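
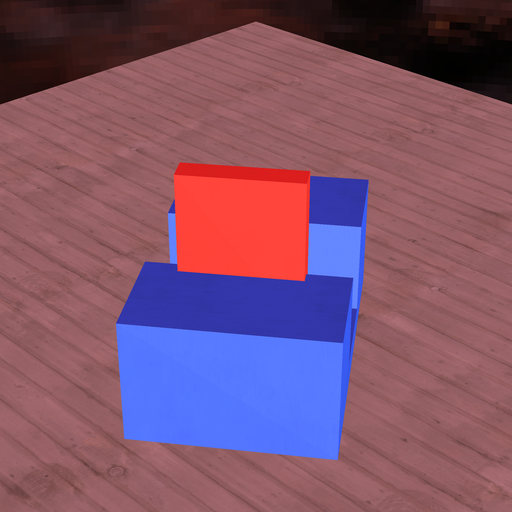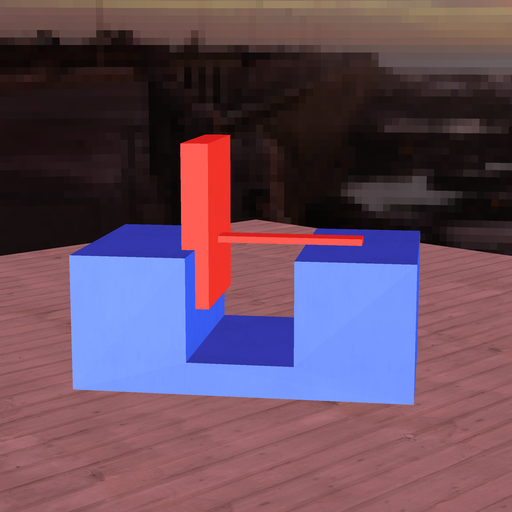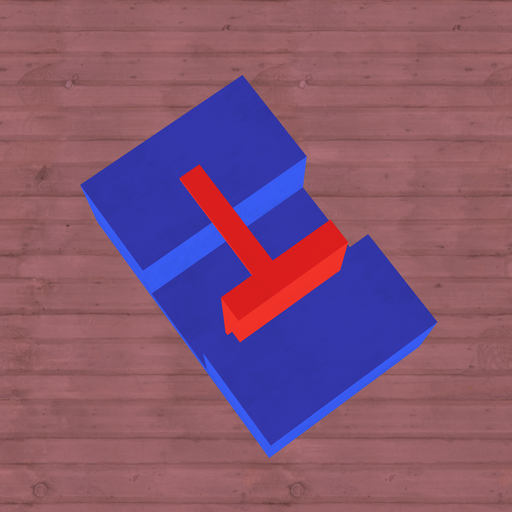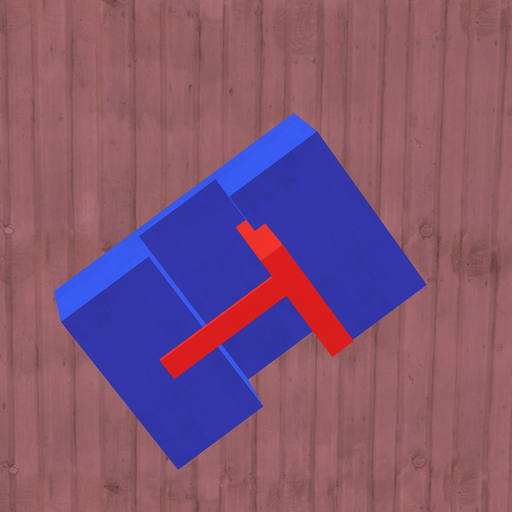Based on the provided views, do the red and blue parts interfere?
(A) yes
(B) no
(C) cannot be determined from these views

(A) yes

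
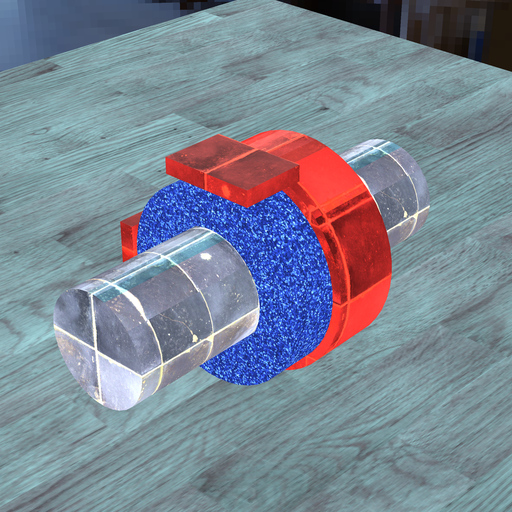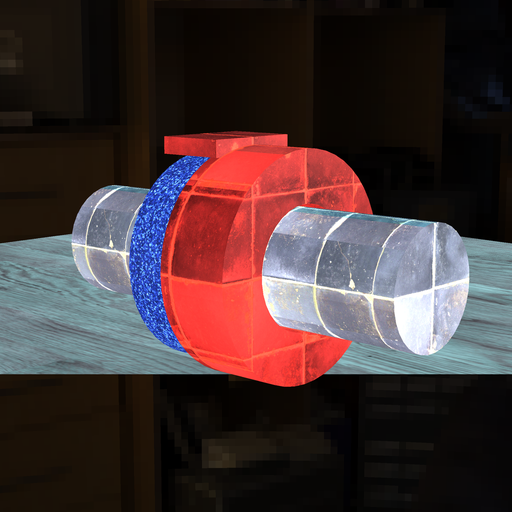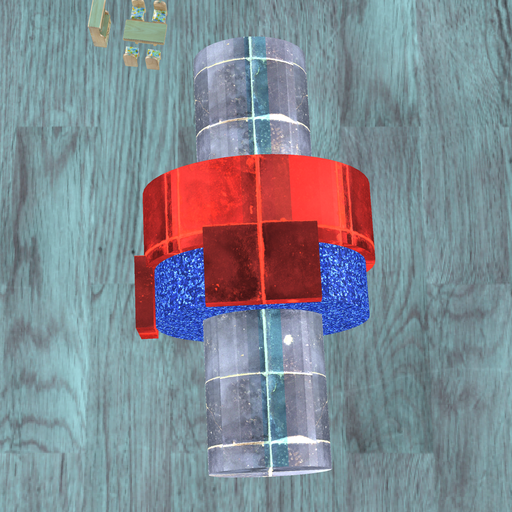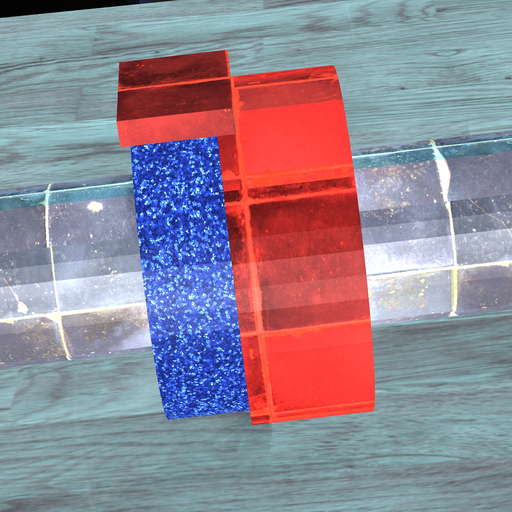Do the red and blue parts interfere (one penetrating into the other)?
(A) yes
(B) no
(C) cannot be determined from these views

(A) yes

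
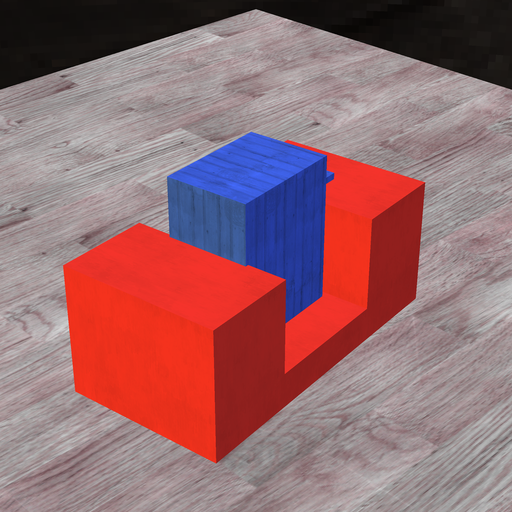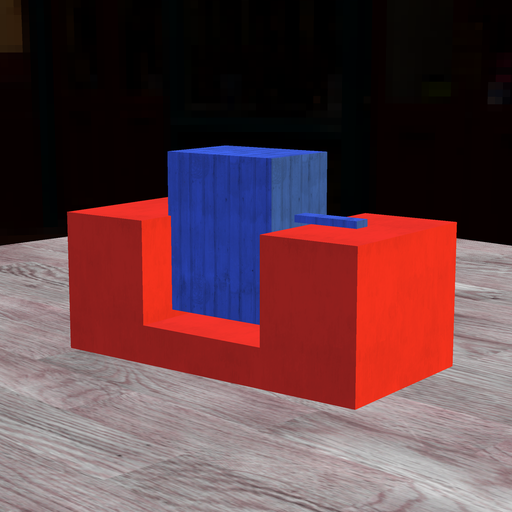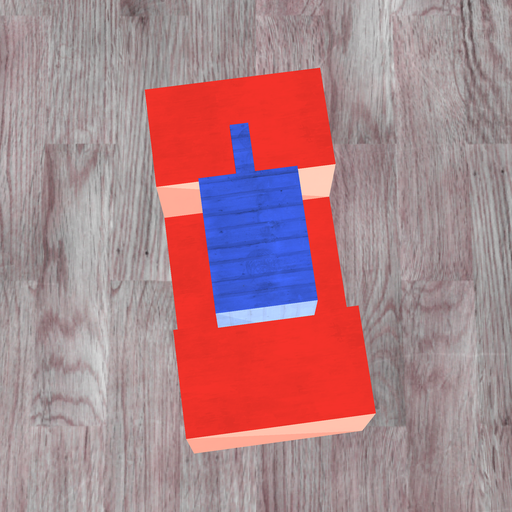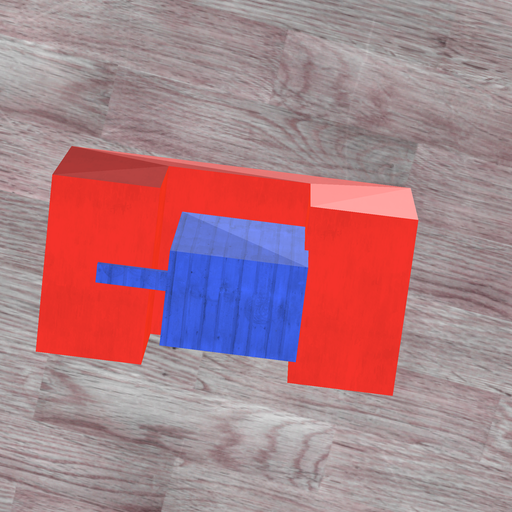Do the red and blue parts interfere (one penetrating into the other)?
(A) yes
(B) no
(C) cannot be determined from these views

(A) yes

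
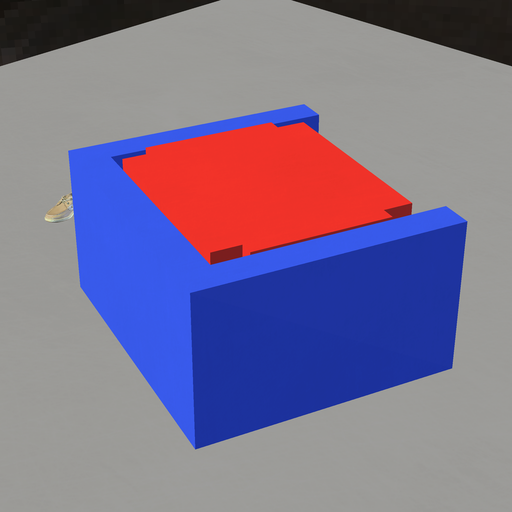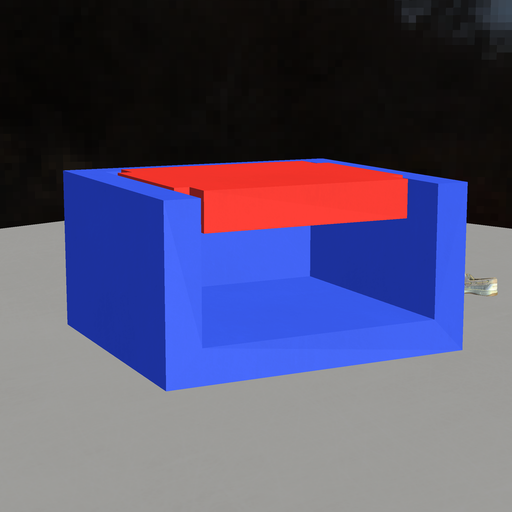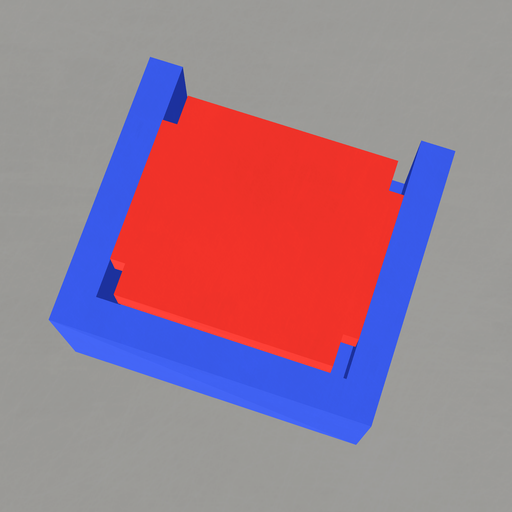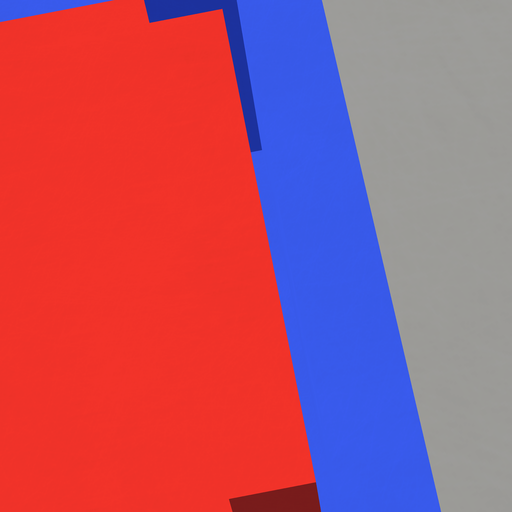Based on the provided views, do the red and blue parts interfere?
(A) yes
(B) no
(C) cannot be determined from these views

(B) no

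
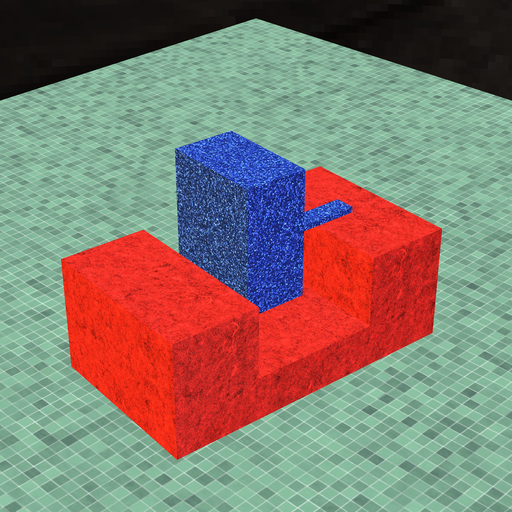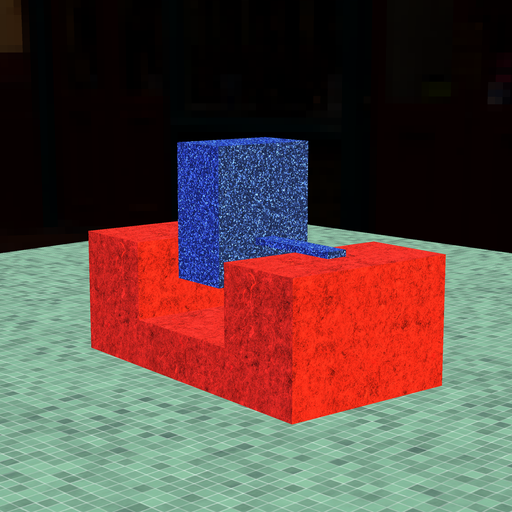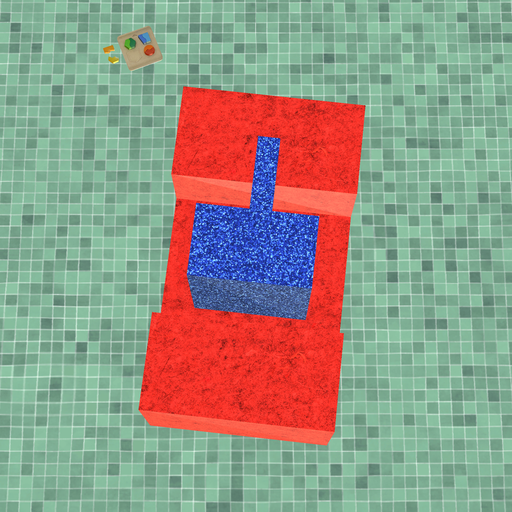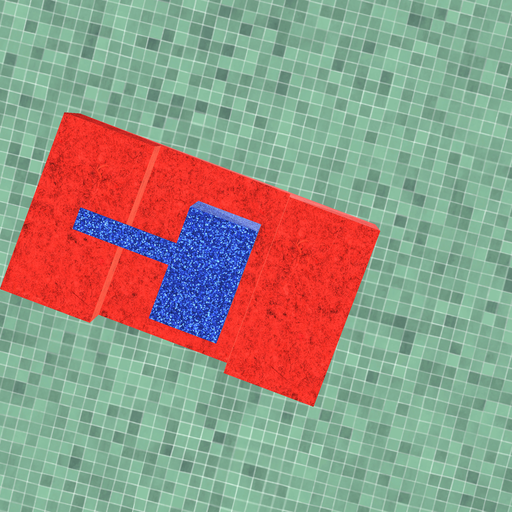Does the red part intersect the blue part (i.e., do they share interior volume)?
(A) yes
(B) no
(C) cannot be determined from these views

(B) no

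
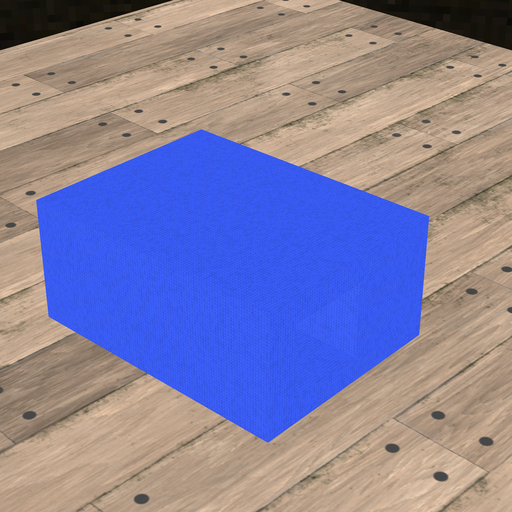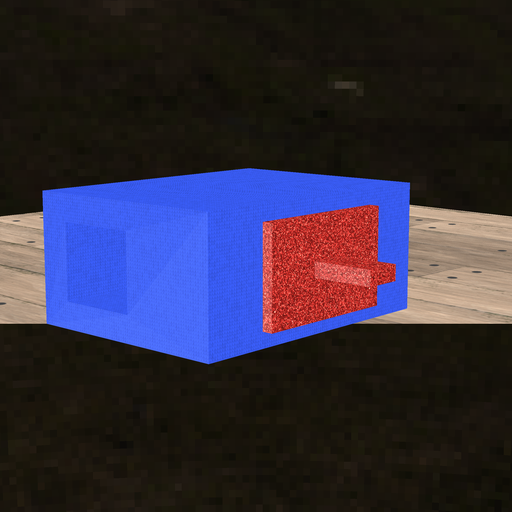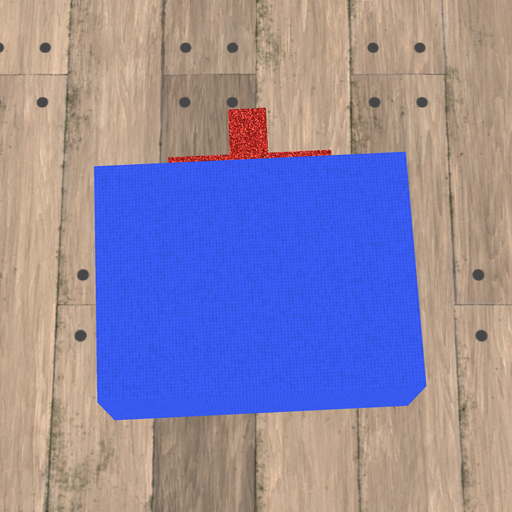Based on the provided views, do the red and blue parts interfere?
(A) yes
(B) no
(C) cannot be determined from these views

(C) cannot be determined from these views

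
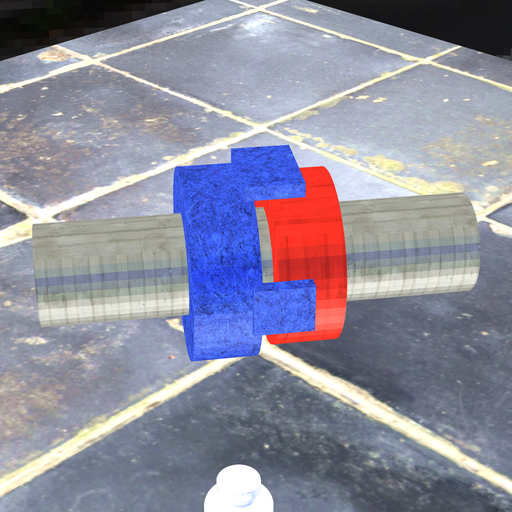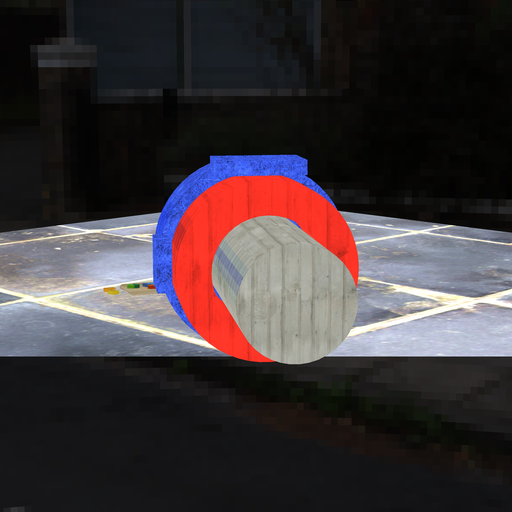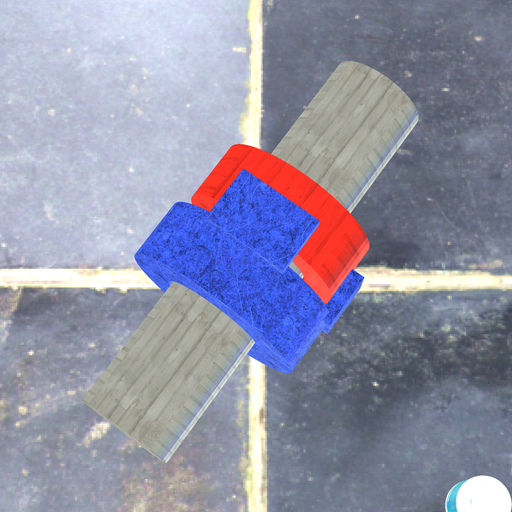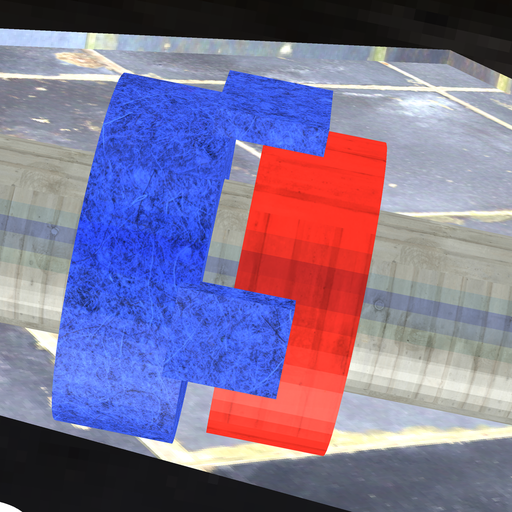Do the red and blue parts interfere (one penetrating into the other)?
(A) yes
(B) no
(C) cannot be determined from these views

(B) no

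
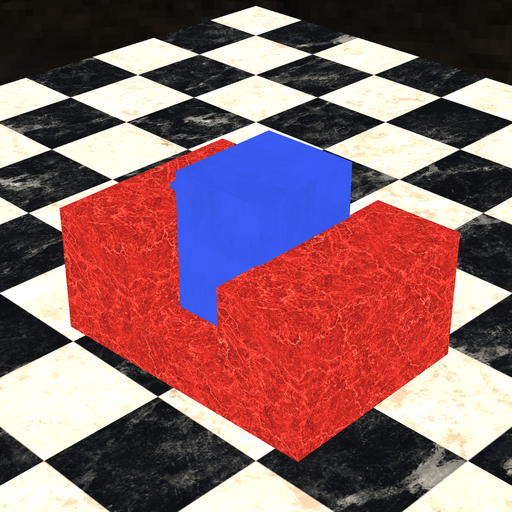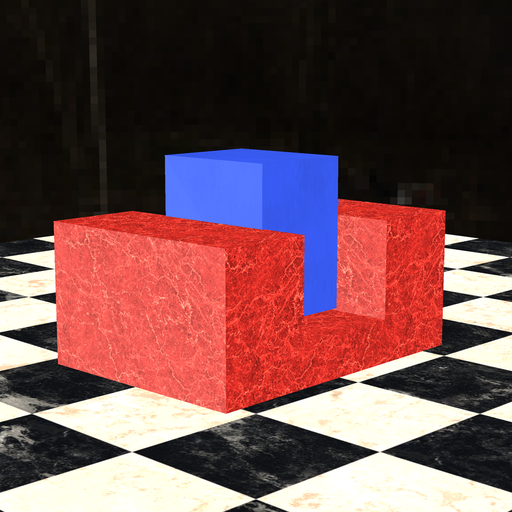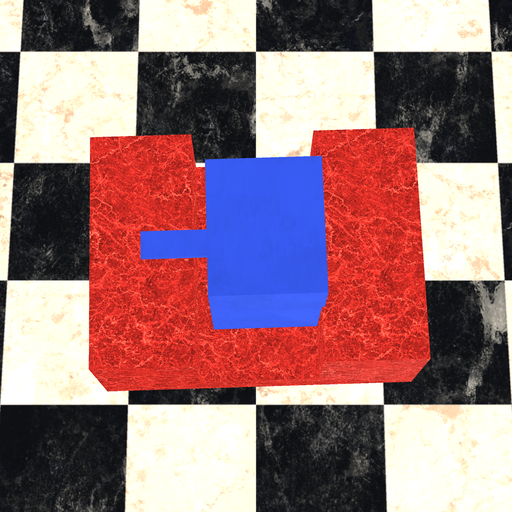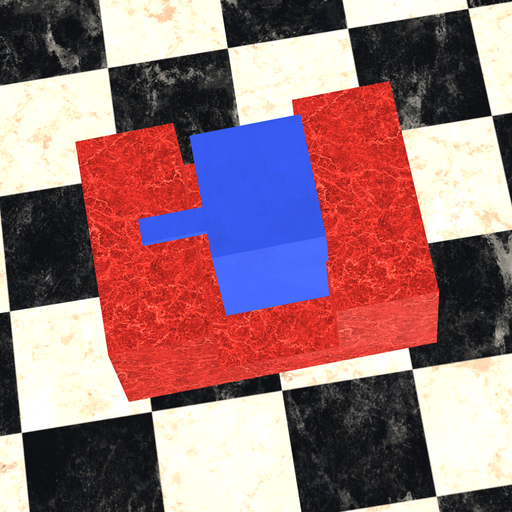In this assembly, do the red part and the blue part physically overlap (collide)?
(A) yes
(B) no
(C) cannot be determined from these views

(A) yes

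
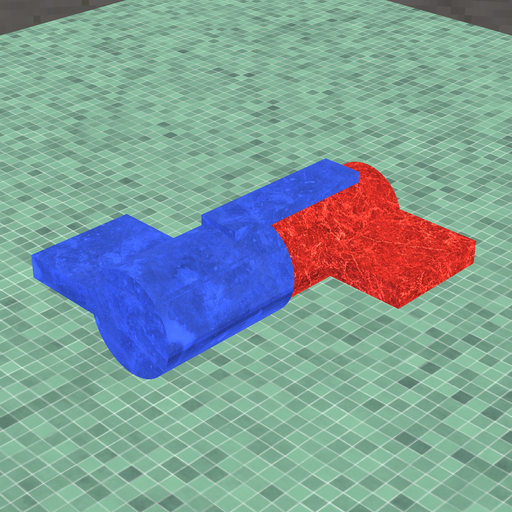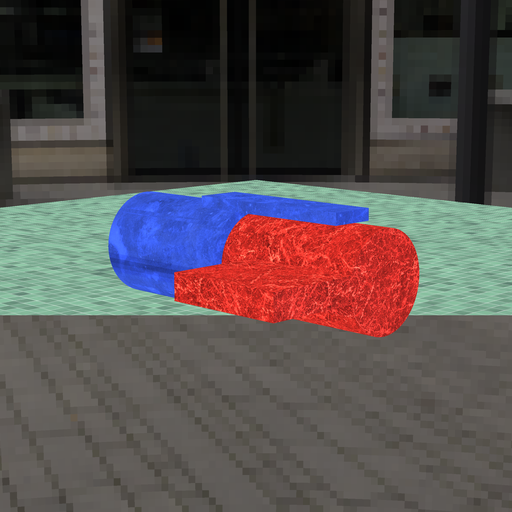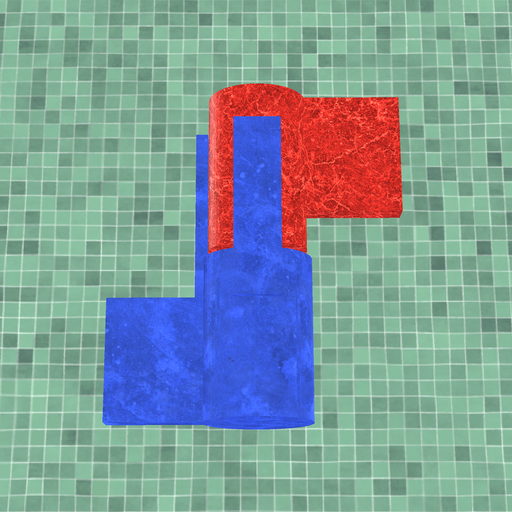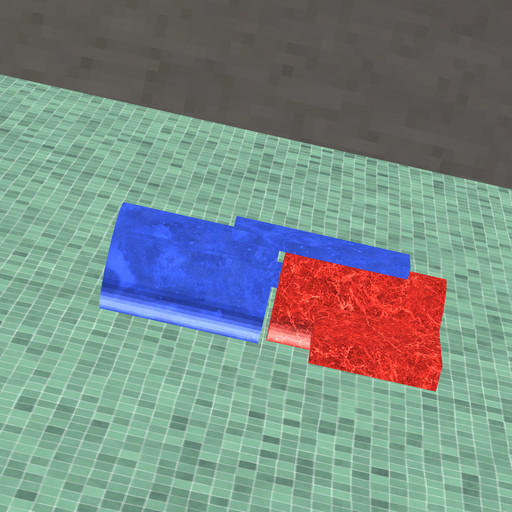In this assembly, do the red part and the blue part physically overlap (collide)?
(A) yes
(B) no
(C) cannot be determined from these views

(B) no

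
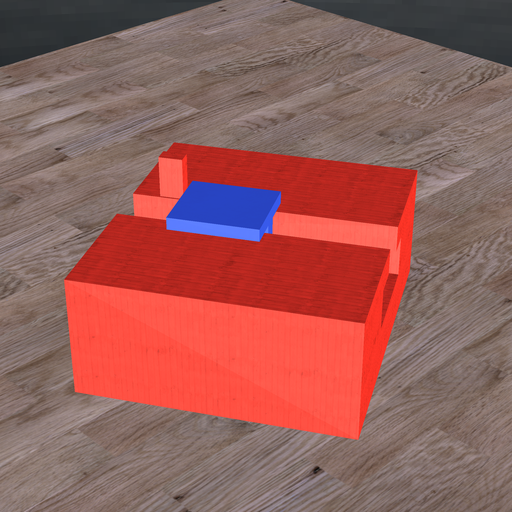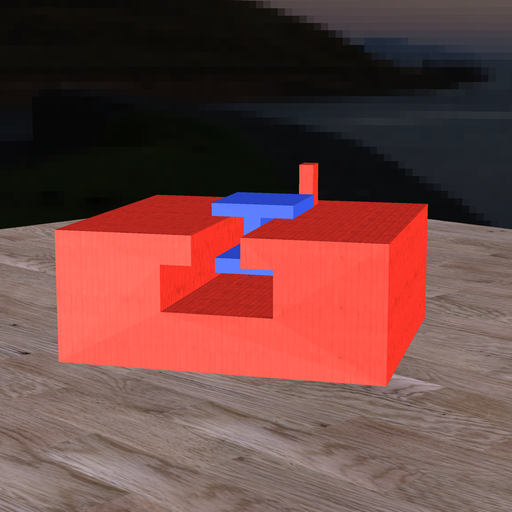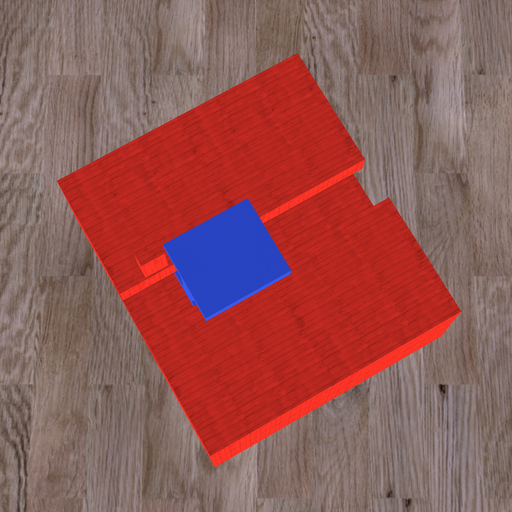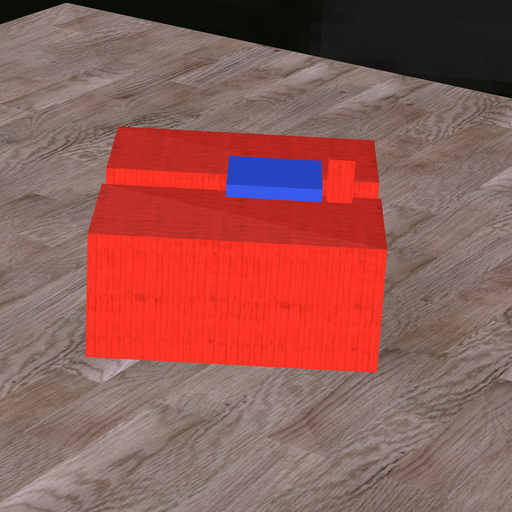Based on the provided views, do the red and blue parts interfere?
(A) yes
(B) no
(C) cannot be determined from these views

(B) no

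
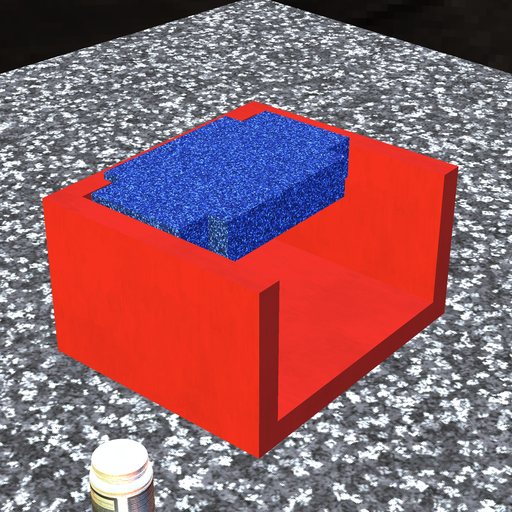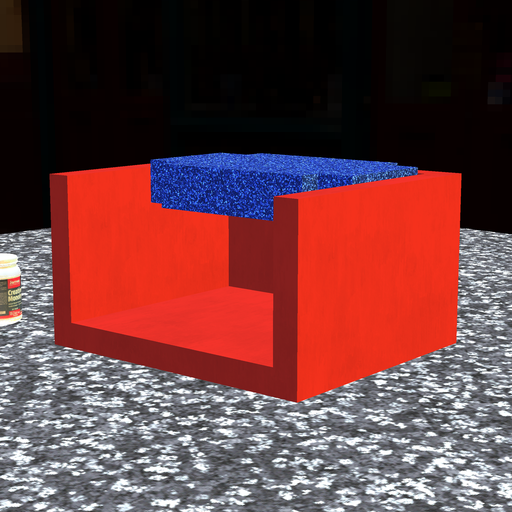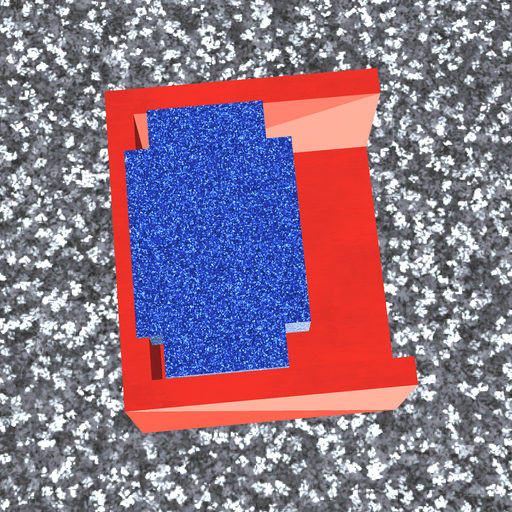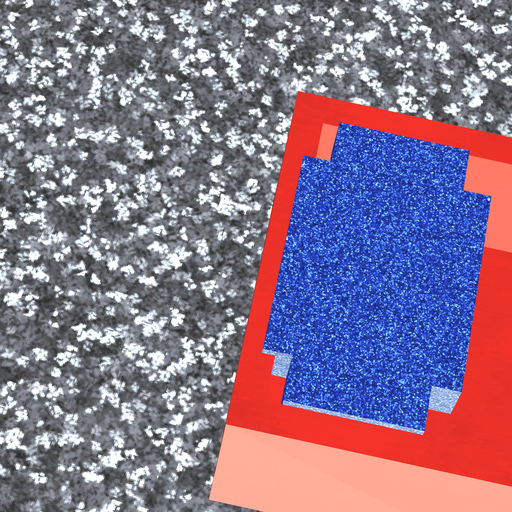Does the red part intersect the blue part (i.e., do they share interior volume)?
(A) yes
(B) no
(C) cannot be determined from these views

(A) yes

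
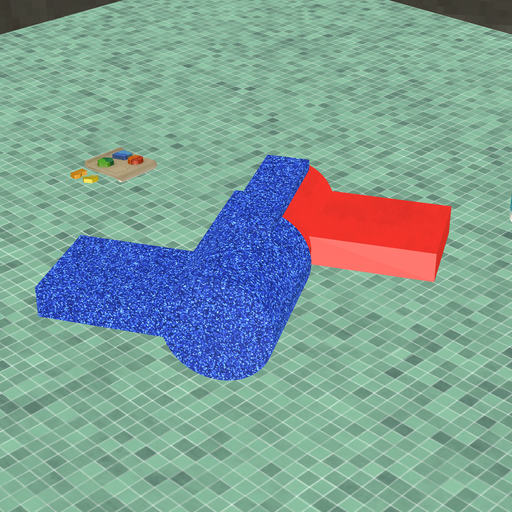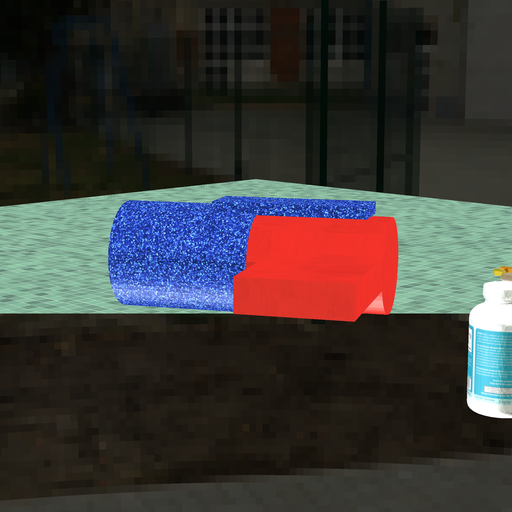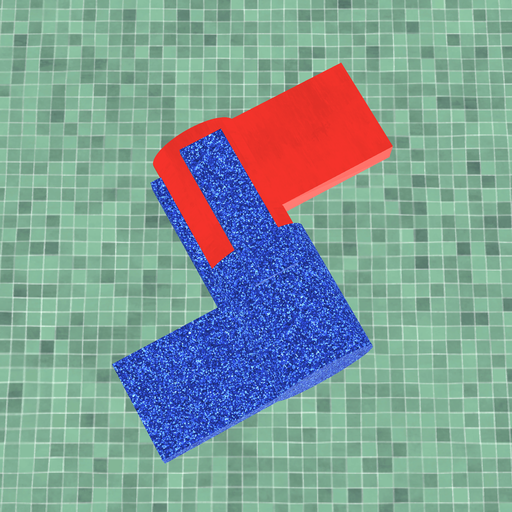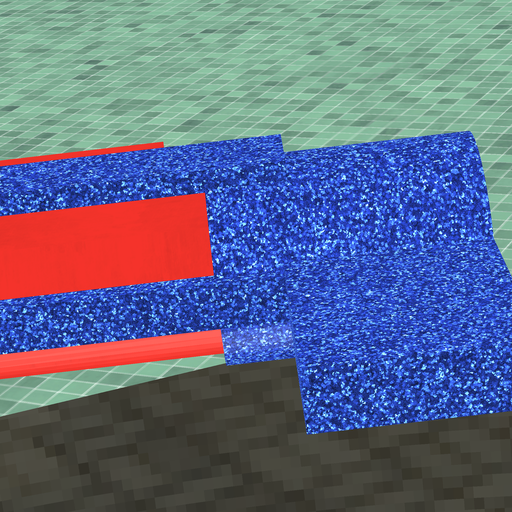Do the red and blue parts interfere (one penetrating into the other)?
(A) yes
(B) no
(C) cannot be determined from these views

(A) yes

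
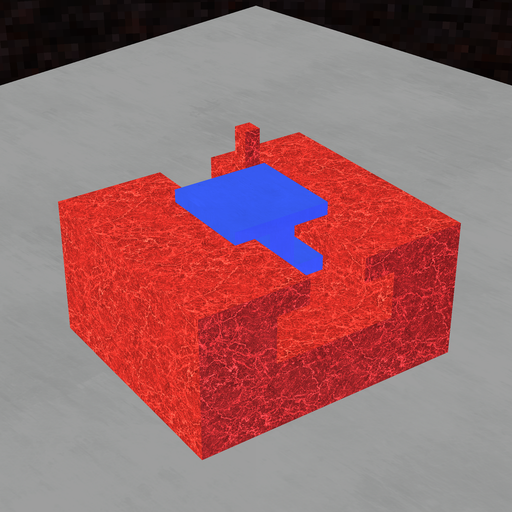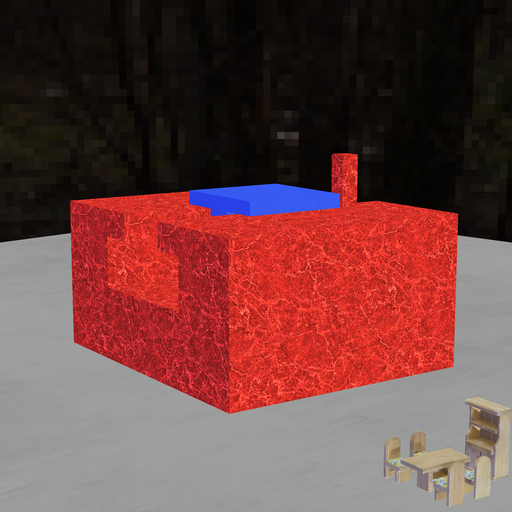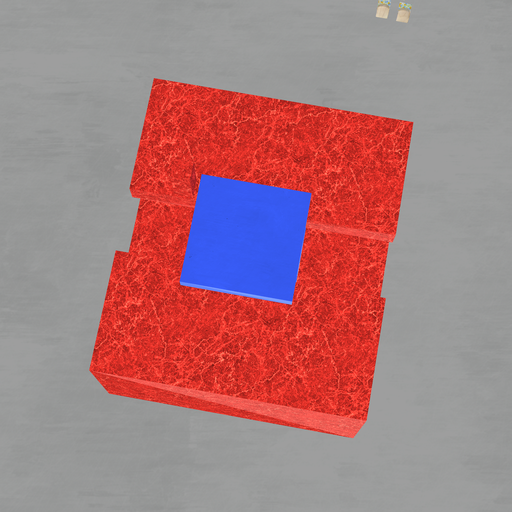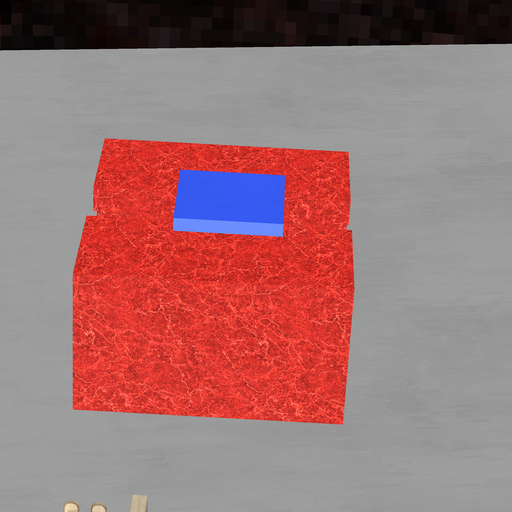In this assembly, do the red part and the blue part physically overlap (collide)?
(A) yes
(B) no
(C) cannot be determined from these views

(B) no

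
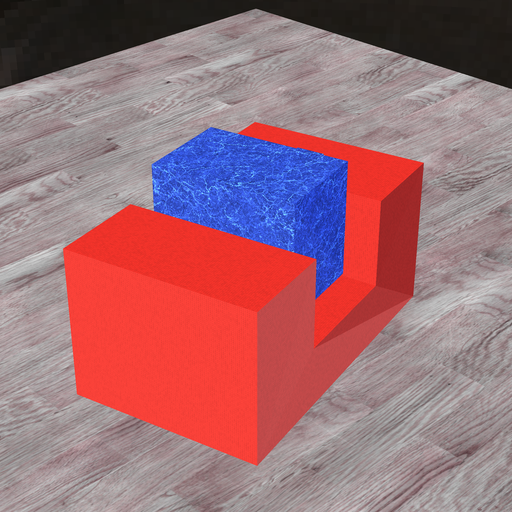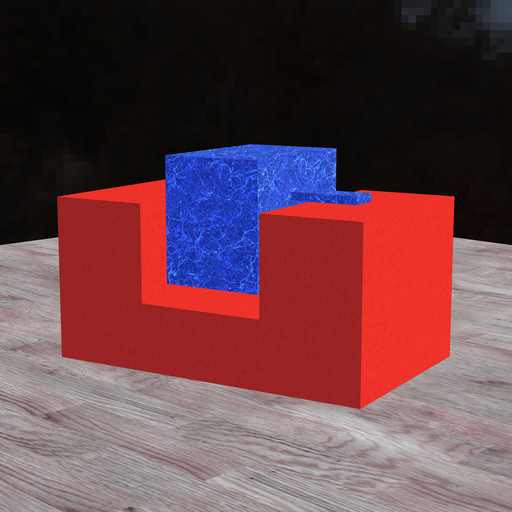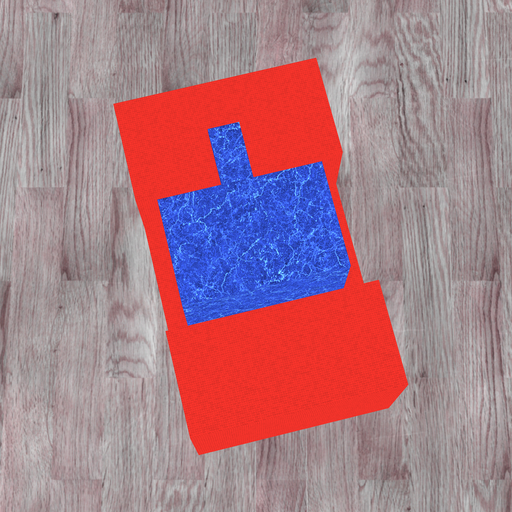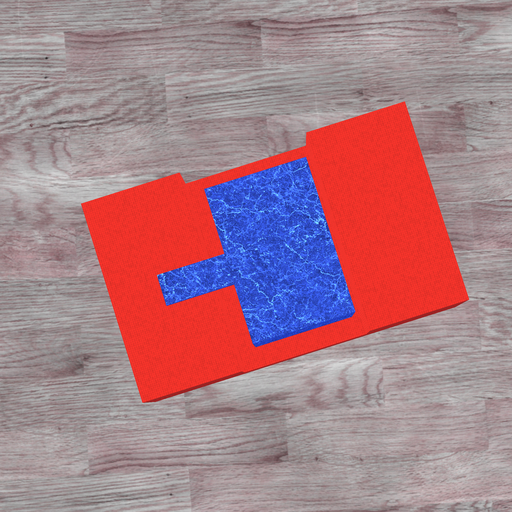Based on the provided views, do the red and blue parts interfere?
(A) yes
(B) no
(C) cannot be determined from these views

(B) no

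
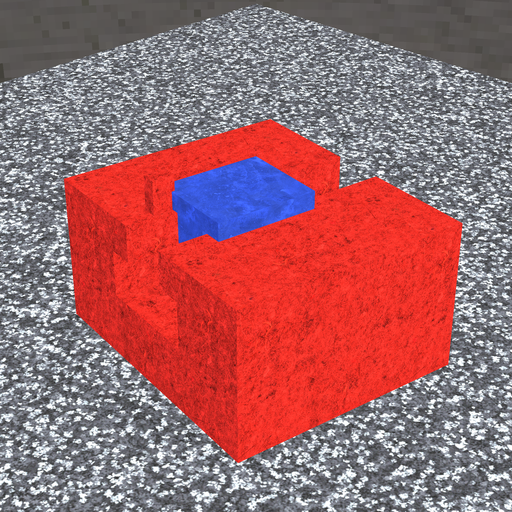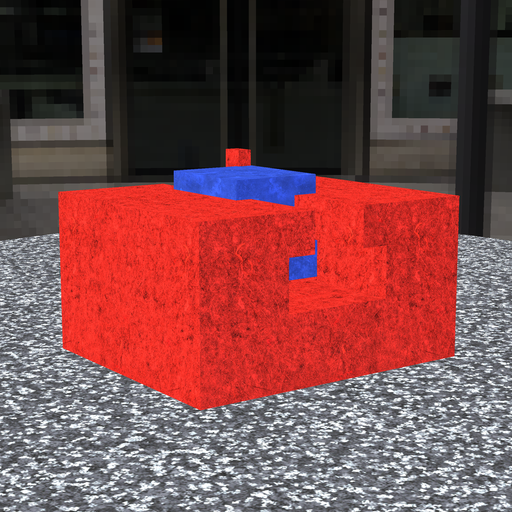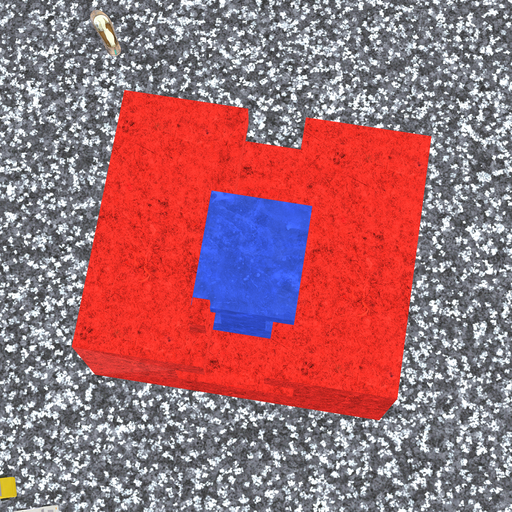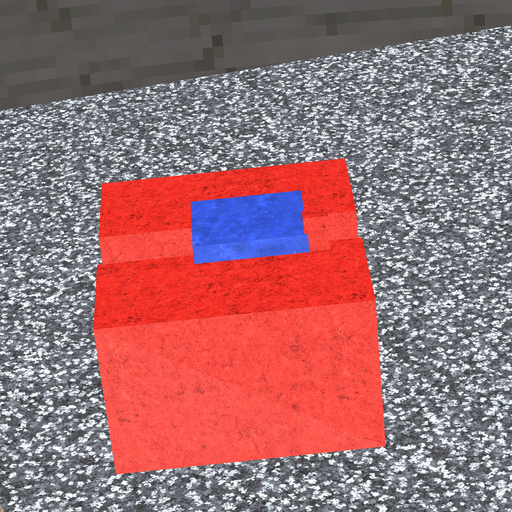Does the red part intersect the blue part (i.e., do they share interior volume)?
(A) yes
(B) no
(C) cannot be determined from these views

(A) yes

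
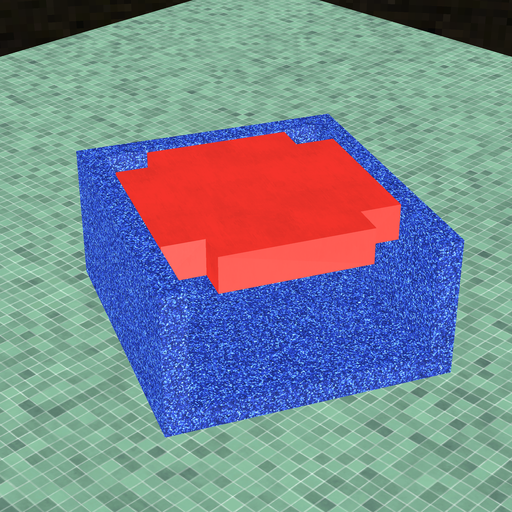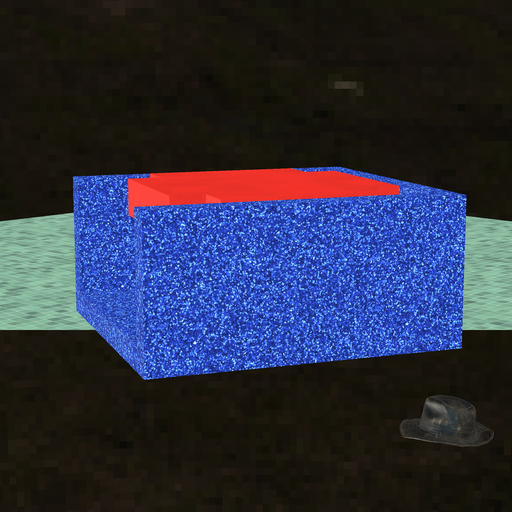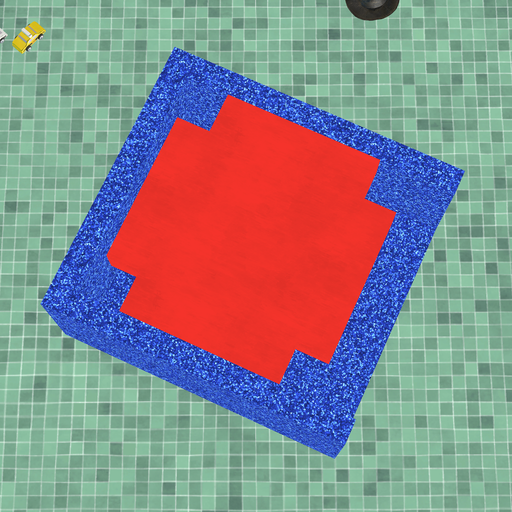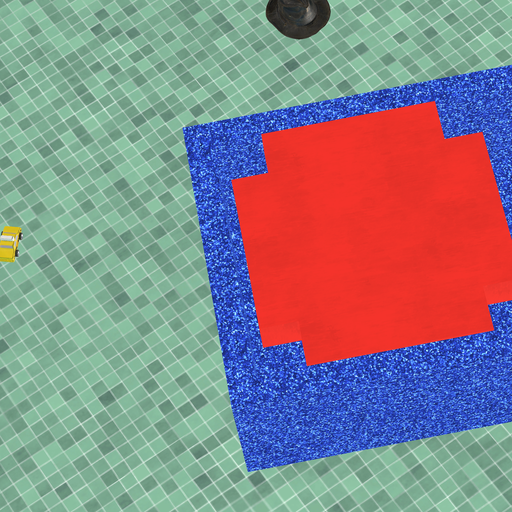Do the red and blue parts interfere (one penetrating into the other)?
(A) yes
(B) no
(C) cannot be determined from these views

(B) no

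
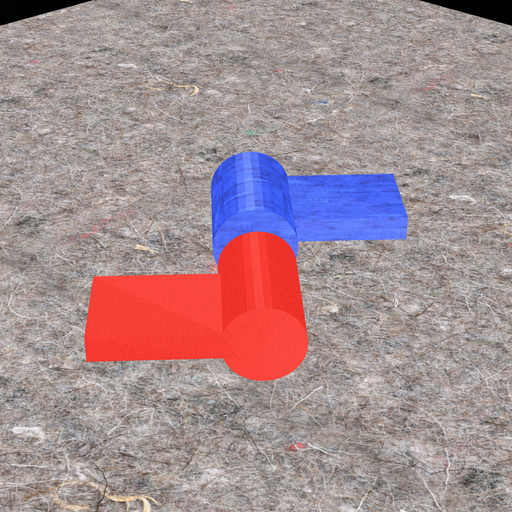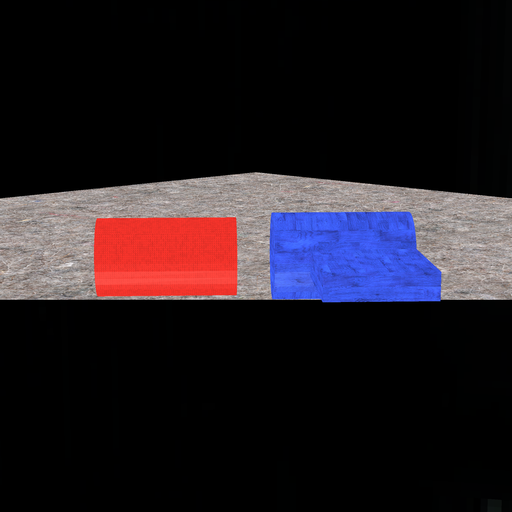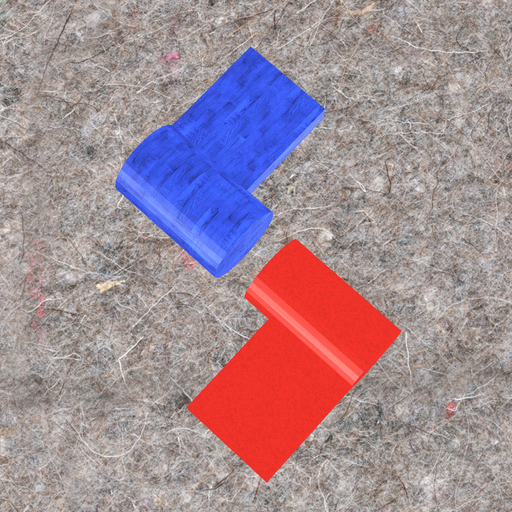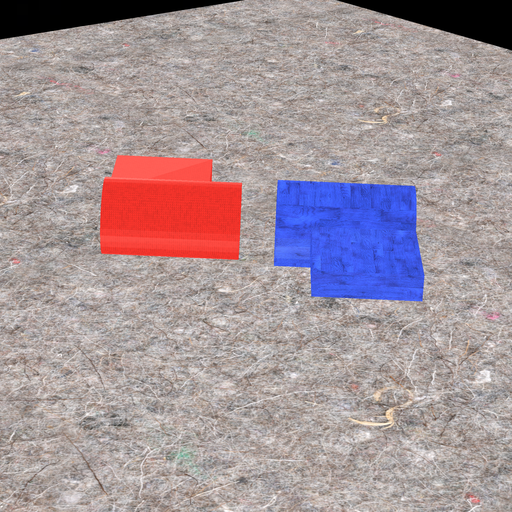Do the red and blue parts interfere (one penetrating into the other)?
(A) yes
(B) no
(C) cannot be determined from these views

(B) no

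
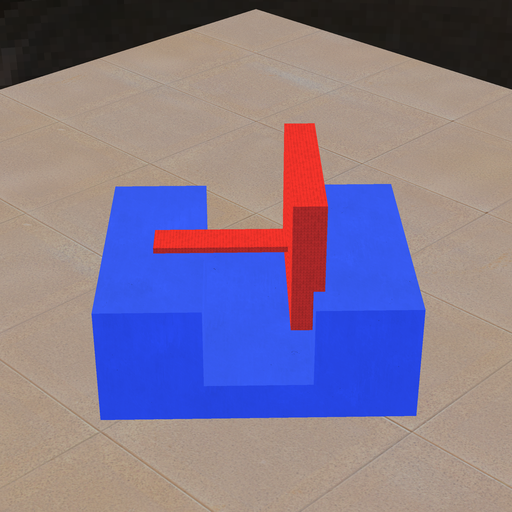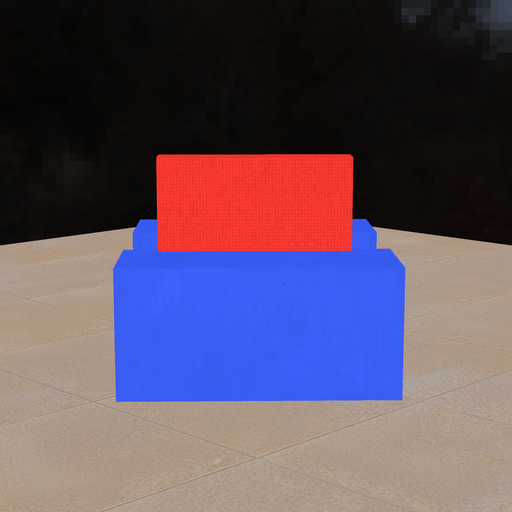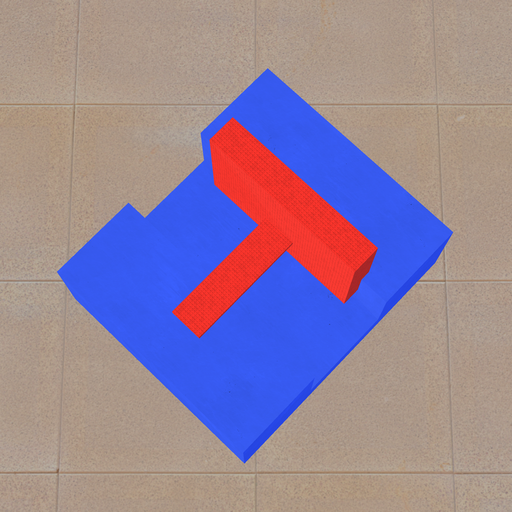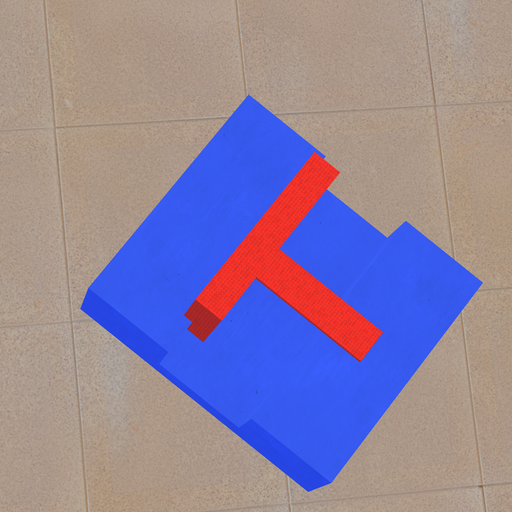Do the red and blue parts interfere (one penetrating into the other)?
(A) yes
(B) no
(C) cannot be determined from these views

(A) yes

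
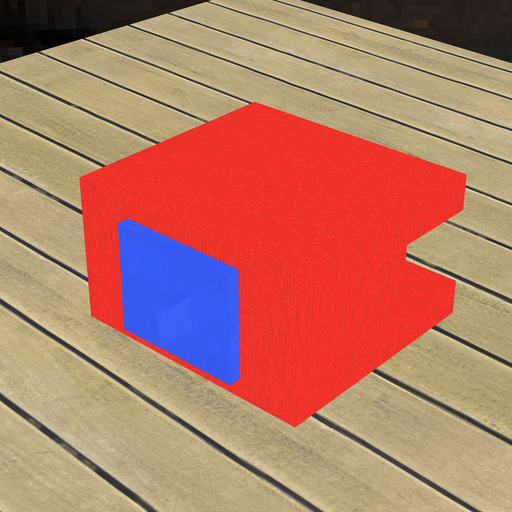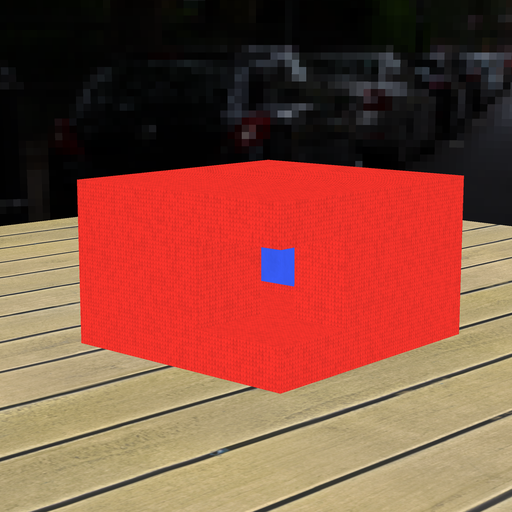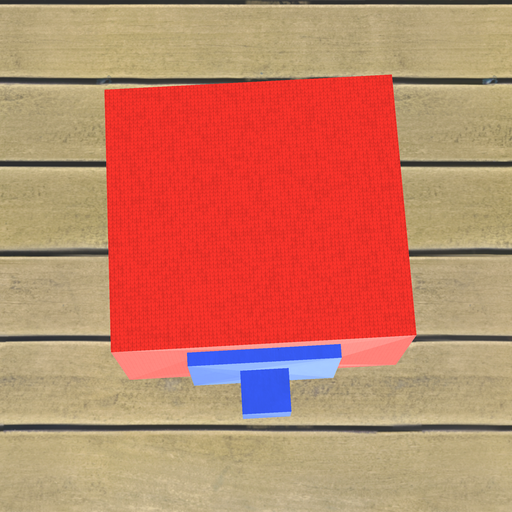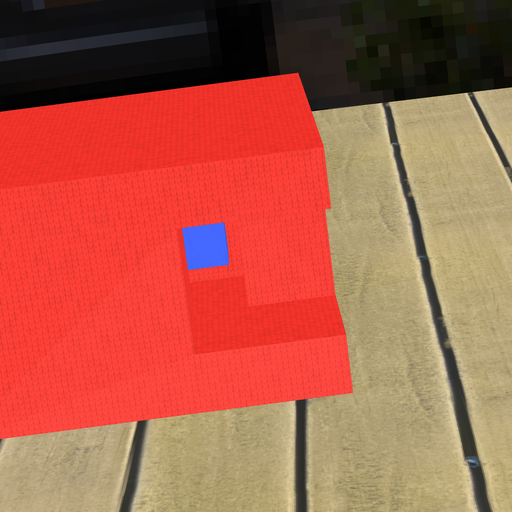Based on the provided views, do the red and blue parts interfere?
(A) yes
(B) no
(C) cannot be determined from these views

(B) no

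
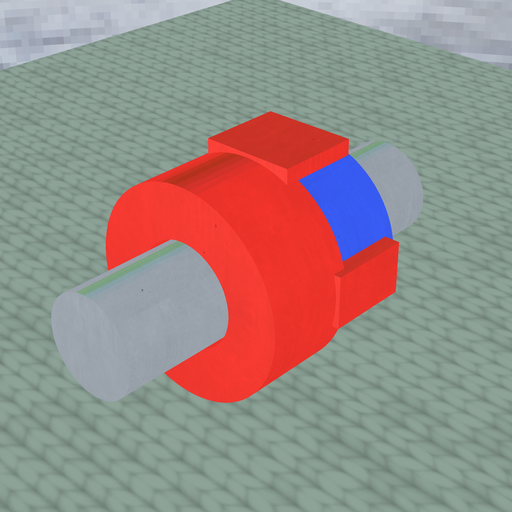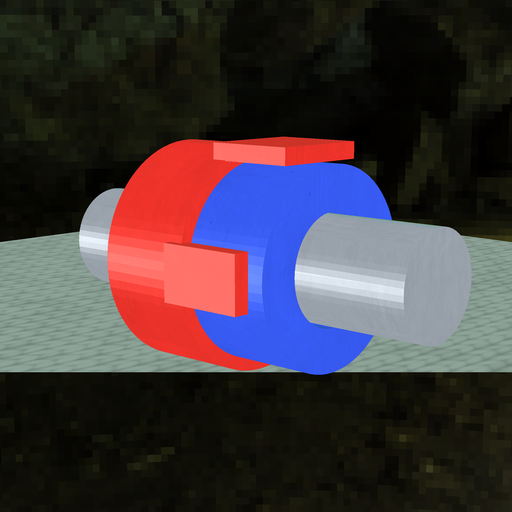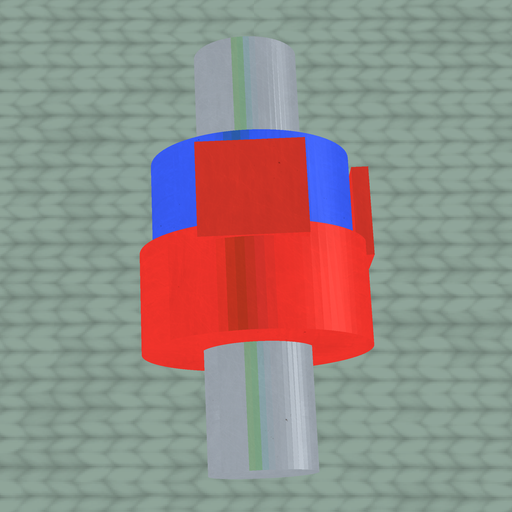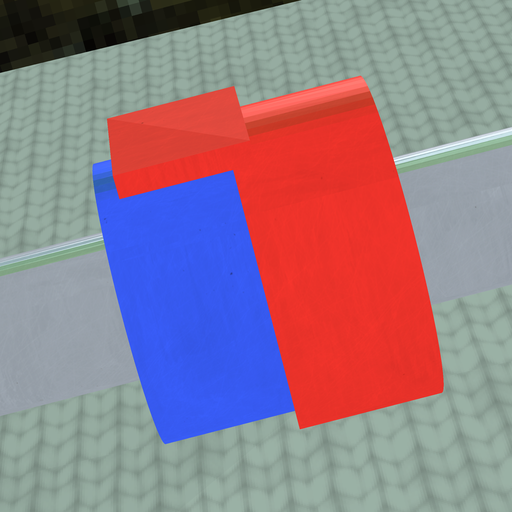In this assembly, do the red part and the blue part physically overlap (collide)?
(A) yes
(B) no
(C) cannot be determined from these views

(A) yes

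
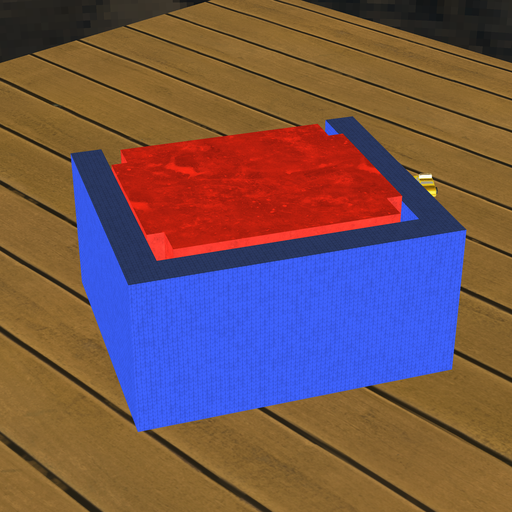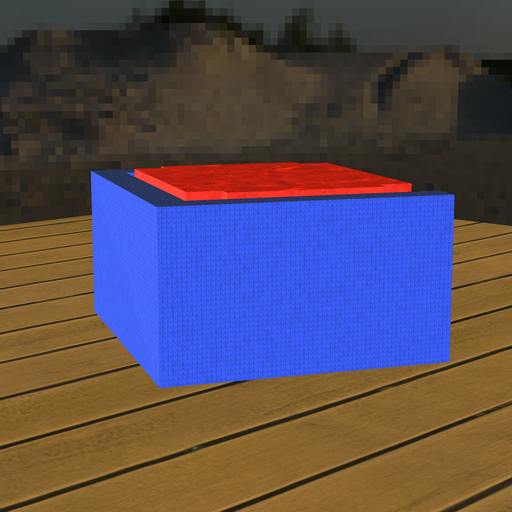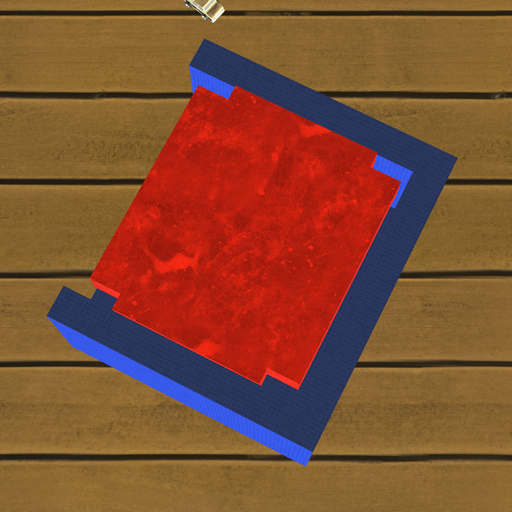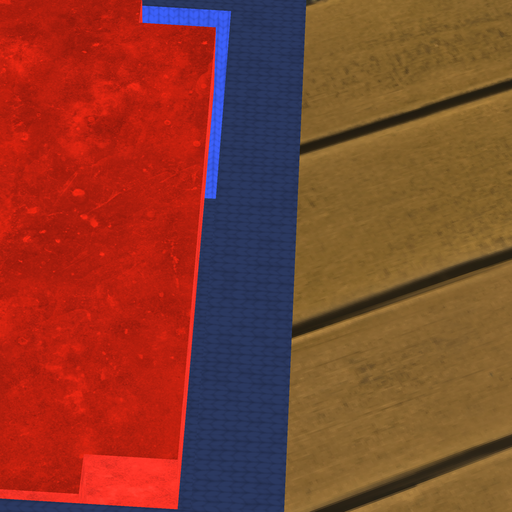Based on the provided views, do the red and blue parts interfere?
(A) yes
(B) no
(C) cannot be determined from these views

(B) no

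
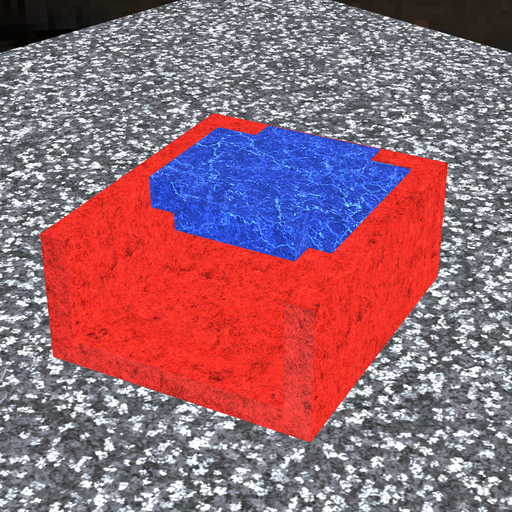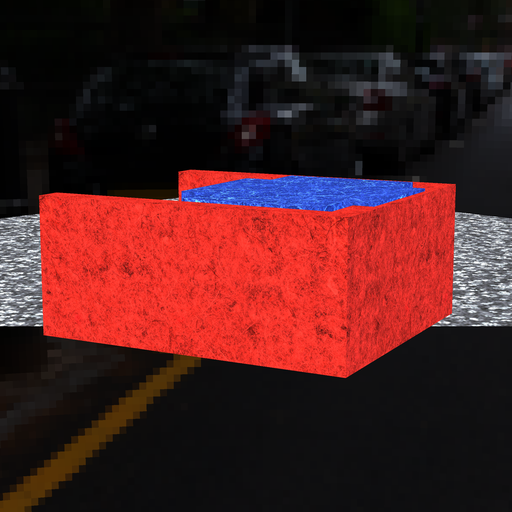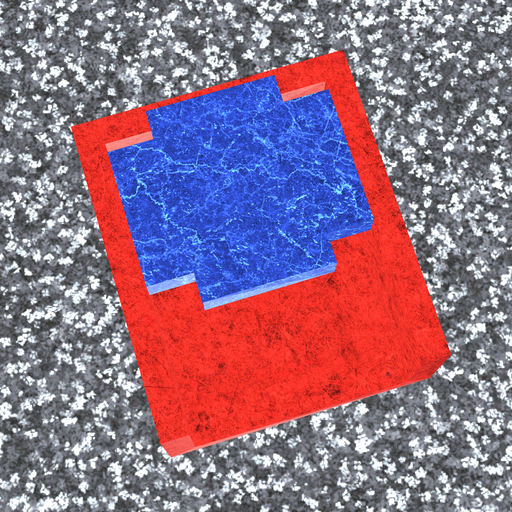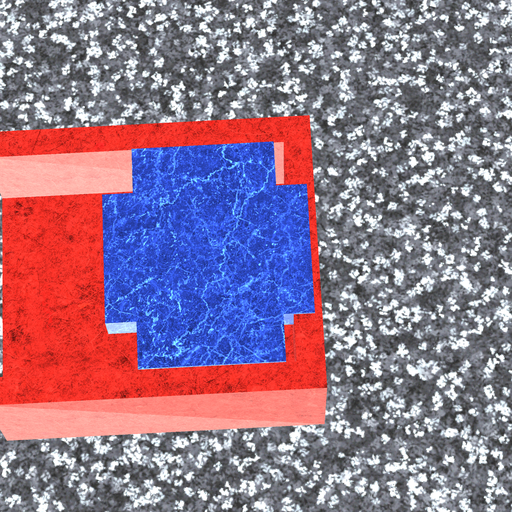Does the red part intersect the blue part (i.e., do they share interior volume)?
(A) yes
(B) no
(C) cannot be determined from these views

(A) yes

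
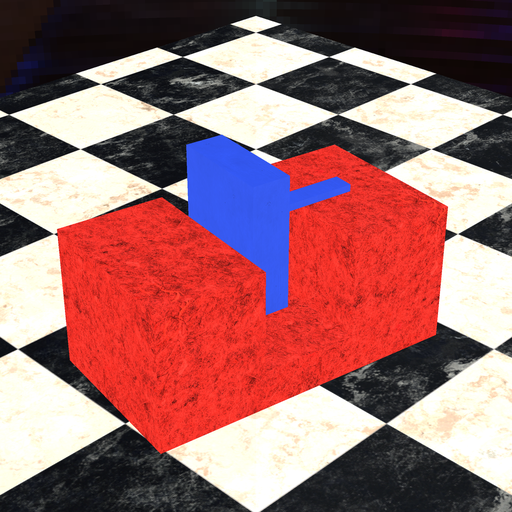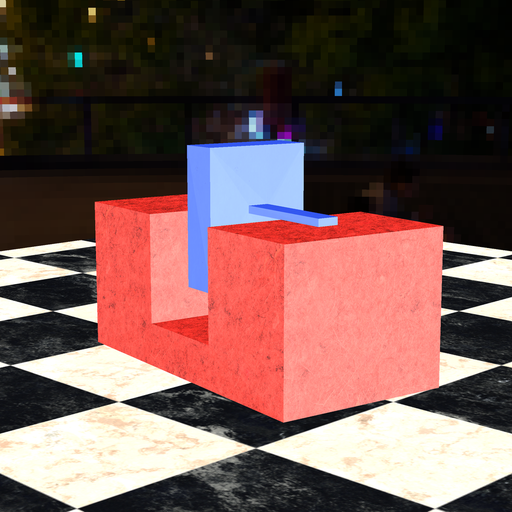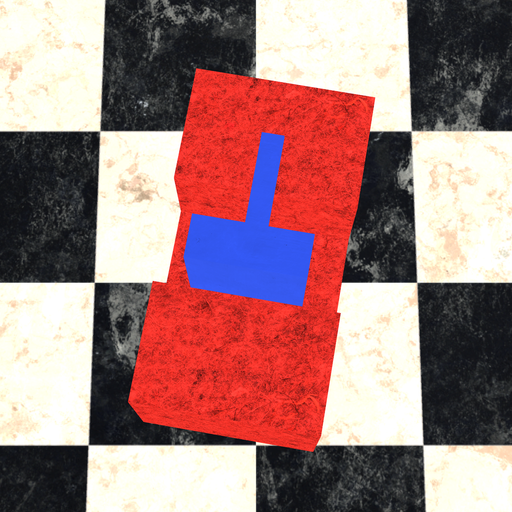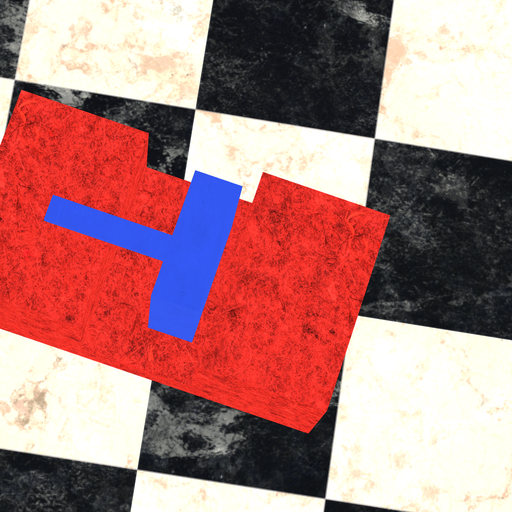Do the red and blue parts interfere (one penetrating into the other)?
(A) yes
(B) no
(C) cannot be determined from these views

(B) no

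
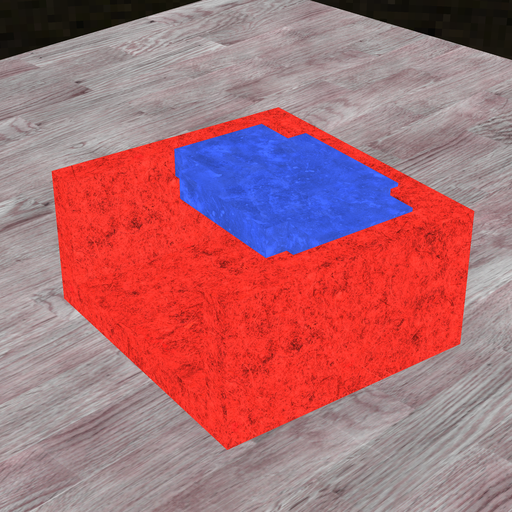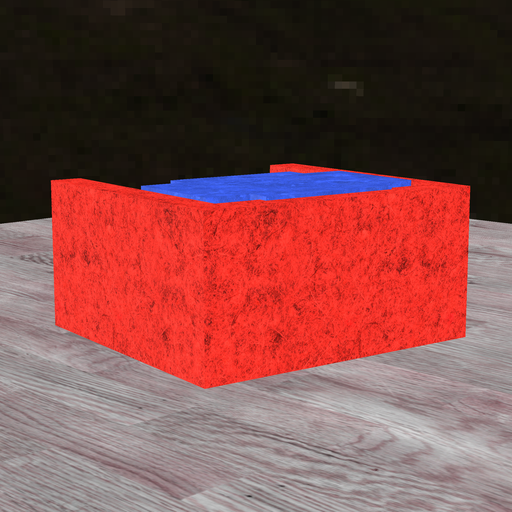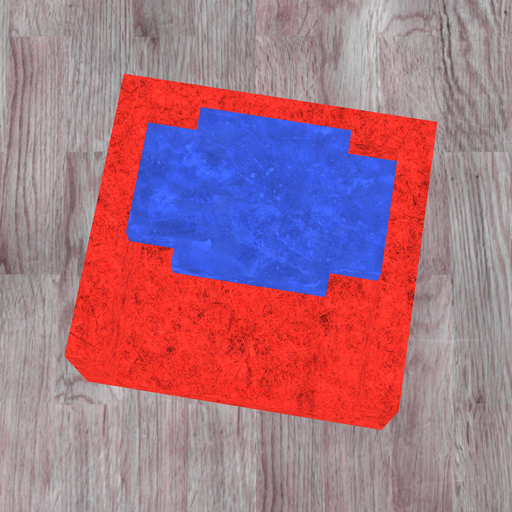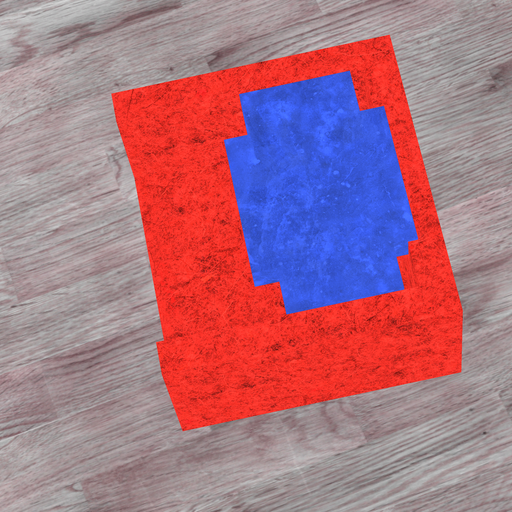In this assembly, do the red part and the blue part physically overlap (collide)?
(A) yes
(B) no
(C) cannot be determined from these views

(A) yes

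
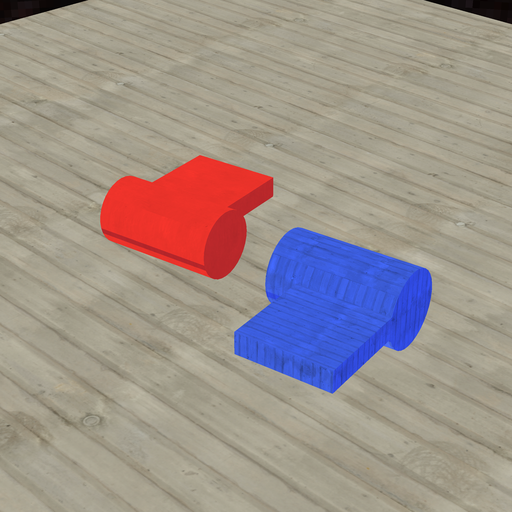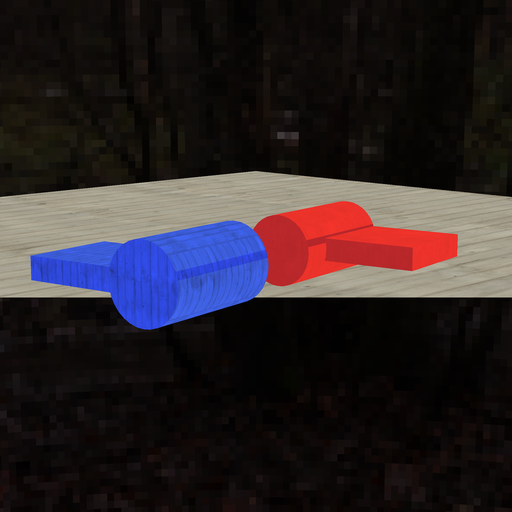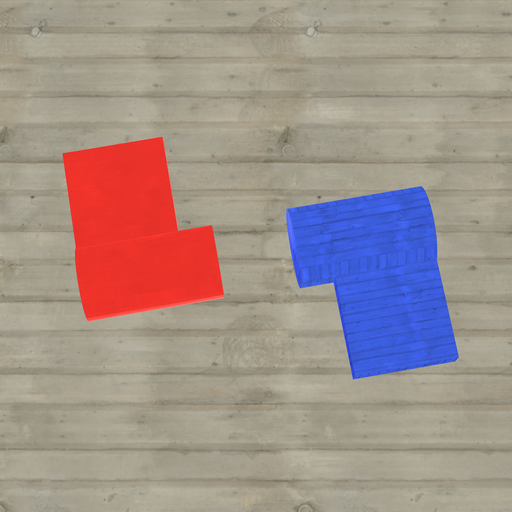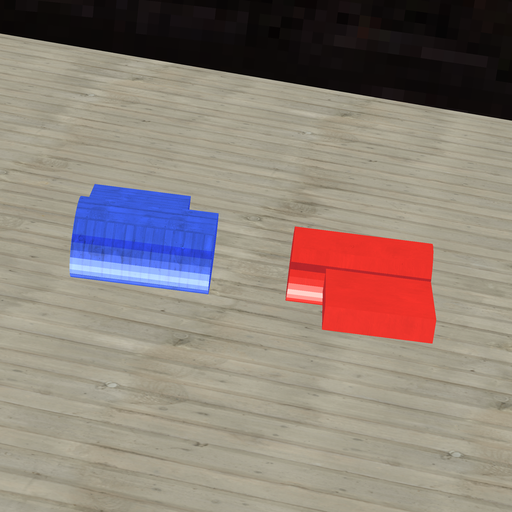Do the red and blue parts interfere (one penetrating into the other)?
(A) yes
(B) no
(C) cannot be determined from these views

(B) no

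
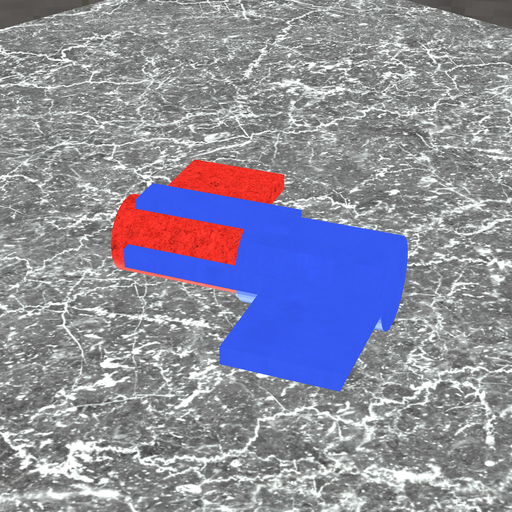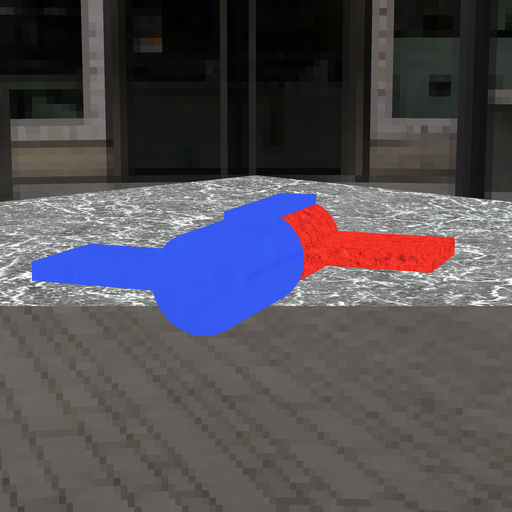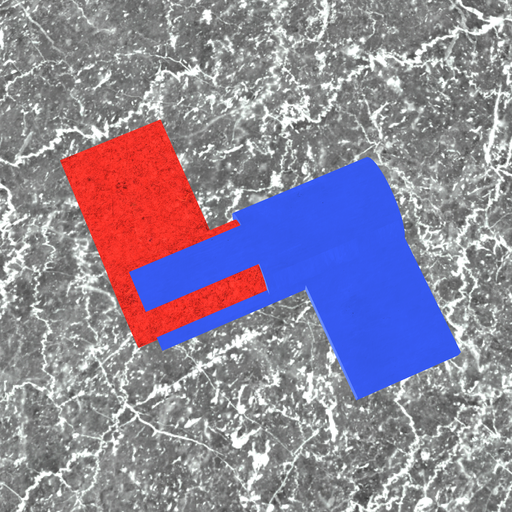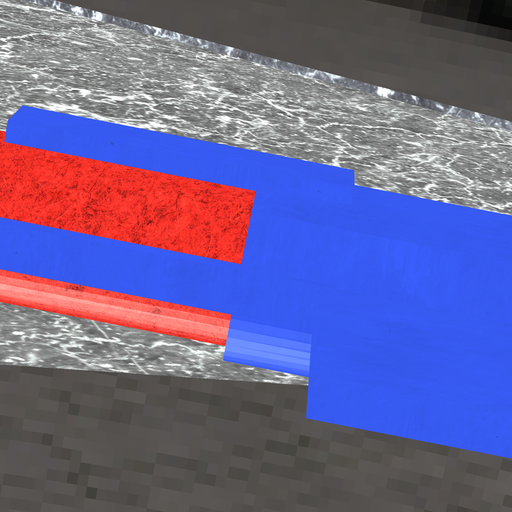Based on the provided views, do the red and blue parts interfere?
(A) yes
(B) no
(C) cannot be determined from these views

(A) yes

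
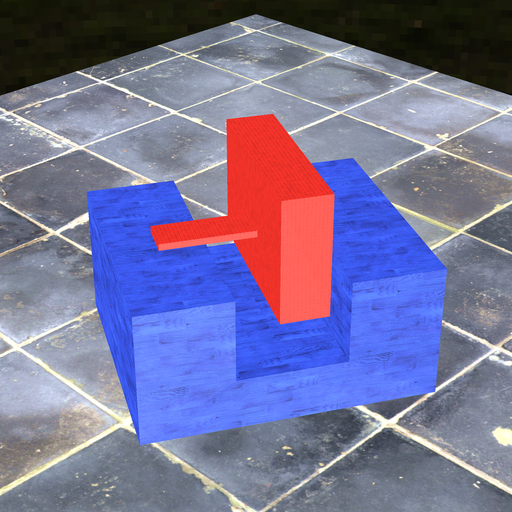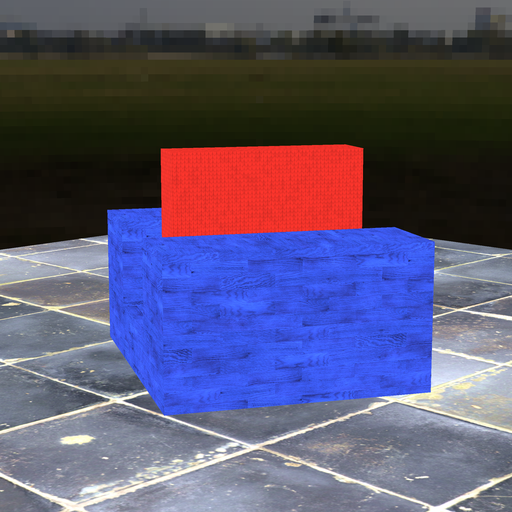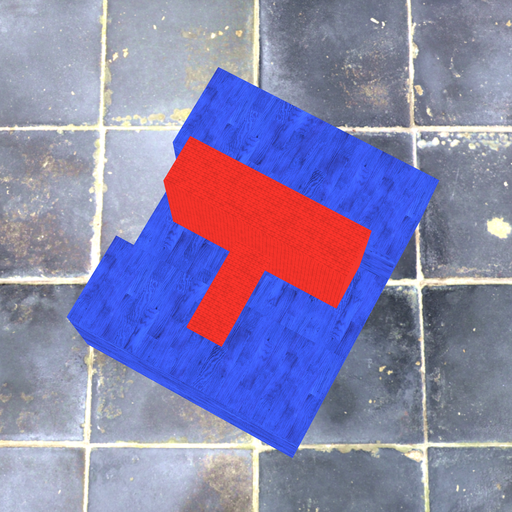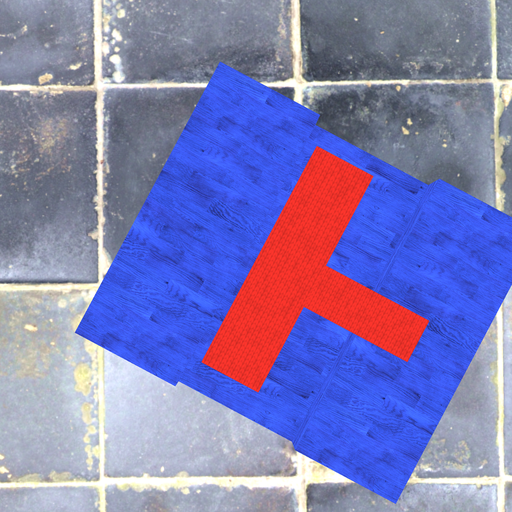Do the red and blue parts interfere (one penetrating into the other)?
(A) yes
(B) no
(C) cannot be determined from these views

(B) no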